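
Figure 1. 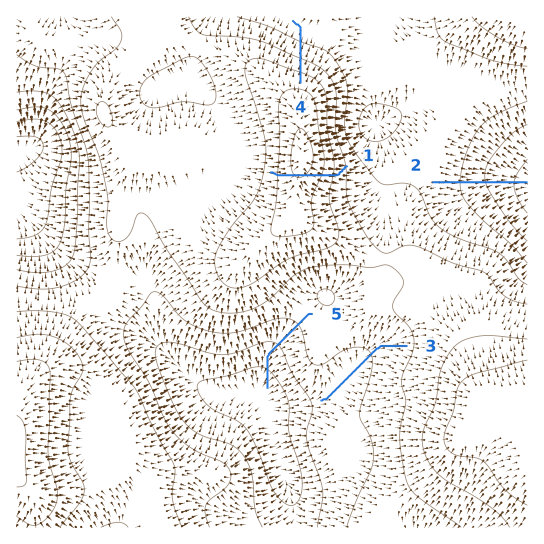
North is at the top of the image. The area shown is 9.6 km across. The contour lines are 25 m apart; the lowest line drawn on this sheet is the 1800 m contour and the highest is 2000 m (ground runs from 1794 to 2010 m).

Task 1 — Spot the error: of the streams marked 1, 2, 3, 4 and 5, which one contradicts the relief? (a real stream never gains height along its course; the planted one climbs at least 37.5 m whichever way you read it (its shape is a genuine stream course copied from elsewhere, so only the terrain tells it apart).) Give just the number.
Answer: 1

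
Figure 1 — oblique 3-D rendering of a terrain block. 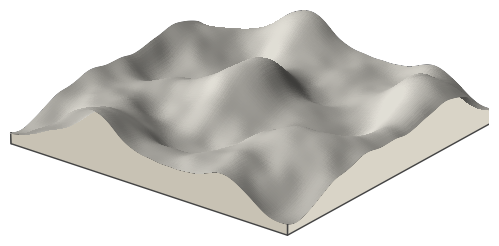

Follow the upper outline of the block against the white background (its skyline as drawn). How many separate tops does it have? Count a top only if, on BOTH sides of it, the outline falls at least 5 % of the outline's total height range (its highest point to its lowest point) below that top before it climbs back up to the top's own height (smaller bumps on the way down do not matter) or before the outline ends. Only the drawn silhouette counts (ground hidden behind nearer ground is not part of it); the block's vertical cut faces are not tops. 2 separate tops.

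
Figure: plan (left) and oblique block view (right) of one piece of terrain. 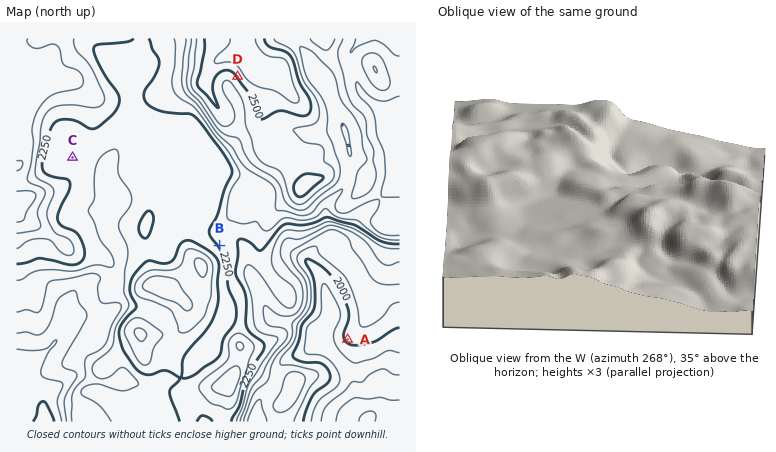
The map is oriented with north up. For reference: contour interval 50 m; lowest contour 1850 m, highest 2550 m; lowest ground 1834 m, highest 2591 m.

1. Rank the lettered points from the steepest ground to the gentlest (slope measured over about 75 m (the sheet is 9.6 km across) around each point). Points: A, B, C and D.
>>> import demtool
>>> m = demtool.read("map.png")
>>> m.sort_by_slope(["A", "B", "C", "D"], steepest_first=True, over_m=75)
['D', 'B', 'A', 'C']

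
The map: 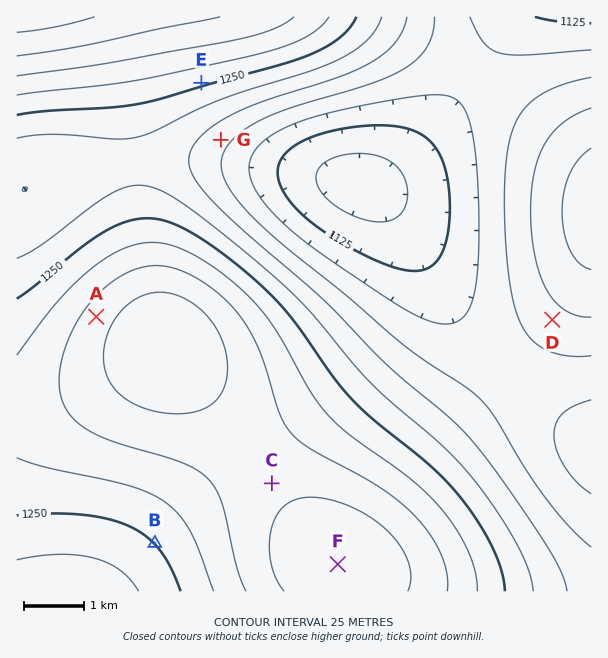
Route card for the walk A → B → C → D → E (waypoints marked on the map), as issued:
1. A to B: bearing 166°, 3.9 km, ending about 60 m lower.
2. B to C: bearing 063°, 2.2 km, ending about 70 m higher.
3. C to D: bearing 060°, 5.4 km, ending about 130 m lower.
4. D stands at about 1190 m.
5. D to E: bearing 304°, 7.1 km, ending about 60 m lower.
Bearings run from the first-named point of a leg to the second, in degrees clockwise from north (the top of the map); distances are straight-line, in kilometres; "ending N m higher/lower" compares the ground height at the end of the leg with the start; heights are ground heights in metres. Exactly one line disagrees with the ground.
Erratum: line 5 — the sense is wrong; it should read higher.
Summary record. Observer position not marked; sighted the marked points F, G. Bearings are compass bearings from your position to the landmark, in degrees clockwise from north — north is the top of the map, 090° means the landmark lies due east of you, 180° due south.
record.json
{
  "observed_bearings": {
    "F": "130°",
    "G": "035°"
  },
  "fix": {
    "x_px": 77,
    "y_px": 345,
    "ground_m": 1305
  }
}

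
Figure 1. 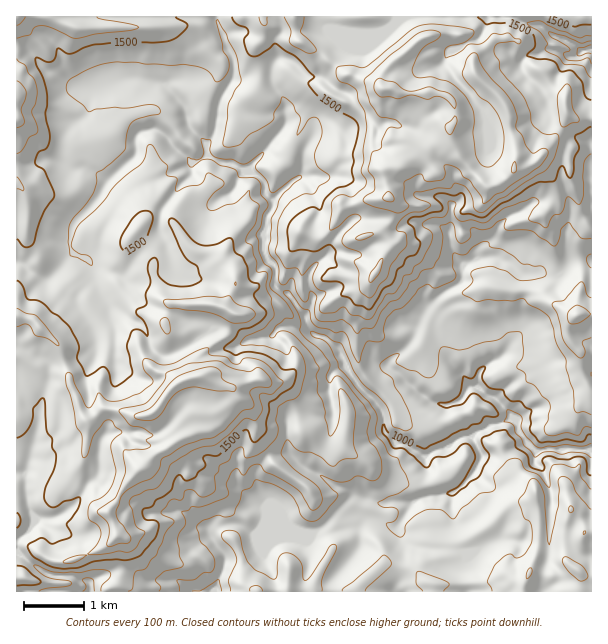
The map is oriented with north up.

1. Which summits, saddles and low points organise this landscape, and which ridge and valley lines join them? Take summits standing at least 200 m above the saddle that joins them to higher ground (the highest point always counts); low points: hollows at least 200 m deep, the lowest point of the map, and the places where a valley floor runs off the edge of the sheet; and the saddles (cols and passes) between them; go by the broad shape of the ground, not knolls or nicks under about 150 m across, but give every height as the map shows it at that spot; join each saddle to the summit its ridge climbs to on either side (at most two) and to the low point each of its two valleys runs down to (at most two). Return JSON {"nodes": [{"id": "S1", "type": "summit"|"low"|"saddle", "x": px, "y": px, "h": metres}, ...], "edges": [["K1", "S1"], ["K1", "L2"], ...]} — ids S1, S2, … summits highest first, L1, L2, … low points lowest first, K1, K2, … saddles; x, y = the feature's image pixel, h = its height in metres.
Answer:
{"nodes": [
{"id": "S1", "type": "summit", "x": 200, "y": 377, "h": 1859},
{"id": "S2", "type": "summit", "x": 383, "y": 89, "h": 1850},
{"id": "S3", "type": "summit", "x": 17, "y": 120, "h": 1740},
{"id": "S4", "type": "summit", "x": 576, "y": 315, "h": 1450},
{"id": "L1", "type": "low", "x": 588, "y": 450, "h": 862},
{"id": "L2", "type": "low", "x": 591, "y": 50, "h": 1140},
{"id": "K1", "type": "saddle", "x": 591, "y": 119, "h": 1545},
{"id": "K2", "type": "saddle", "x": 17, "y": 263, "h": 1440},
{"id": "K3", "type": "saddle", "x": 213, "y": 159, "h": 1294},
{"id": "K4", "type": "saddle", "x": 579, "y": 261, "h": 1221},
{"id": "K5", "type": "saddle", "x": 426, "y": 327, "h": 1124}],
"edges": [["K1", "S2"], ["K1", "L1"], ["K1", "L2"], ["K2", "S1"], ["K2", "S3"], ["K2", "L1"], ["K3", "S1"], ["K3", "S2"], ["K3", "L1"], ["K4", "S2"], ["K4", "S4"], ["K4", "L1"], ["K5", "S1"], ["K5", "S4"], ["K5", "L1"]]}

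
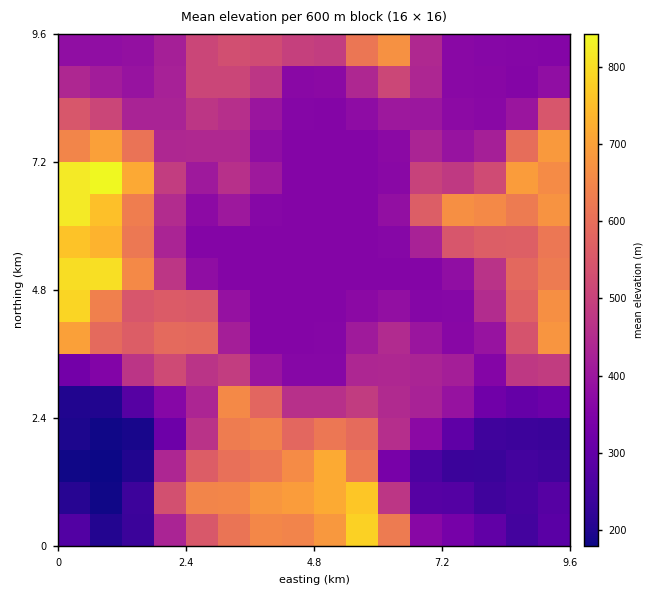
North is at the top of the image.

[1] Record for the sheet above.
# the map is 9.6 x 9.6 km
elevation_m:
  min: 150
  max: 880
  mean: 450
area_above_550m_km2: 24.6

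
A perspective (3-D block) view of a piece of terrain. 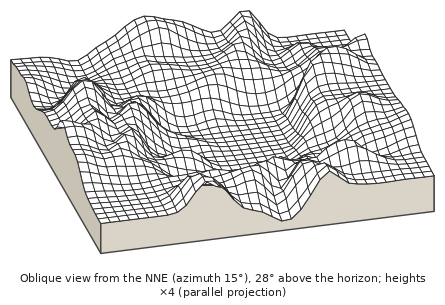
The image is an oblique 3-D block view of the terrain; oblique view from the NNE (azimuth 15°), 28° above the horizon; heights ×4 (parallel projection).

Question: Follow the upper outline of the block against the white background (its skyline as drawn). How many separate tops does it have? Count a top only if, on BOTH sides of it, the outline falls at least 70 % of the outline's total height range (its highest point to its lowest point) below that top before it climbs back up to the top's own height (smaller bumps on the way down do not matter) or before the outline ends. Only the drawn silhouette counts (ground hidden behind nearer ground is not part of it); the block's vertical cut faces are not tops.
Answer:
0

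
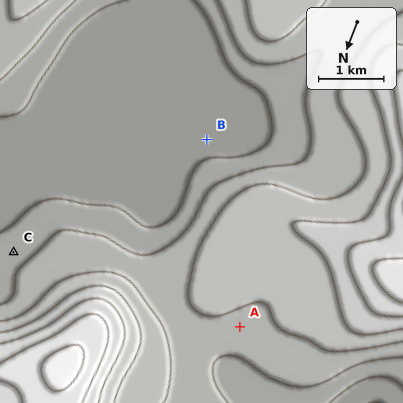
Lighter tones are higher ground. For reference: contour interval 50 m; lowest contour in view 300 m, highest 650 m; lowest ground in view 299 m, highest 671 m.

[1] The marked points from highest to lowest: A C B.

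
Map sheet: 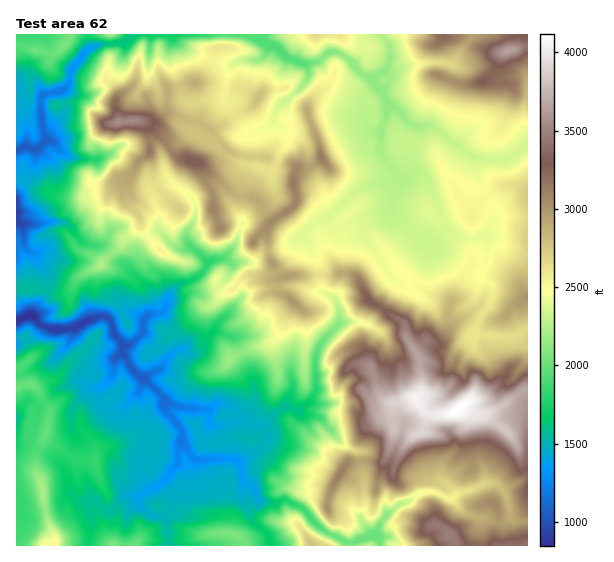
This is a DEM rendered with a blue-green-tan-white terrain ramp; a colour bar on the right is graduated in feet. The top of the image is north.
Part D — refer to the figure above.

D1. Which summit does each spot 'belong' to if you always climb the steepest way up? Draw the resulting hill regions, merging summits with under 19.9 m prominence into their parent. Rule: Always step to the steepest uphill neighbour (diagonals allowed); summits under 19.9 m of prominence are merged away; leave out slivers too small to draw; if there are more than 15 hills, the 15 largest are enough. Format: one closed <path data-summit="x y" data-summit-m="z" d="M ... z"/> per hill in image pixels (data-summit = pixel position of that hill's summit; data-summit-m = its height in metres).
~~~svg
<path data-summit="459 408" data-summit-m="1255" d="M383 73l-11 6 8 12-12 12-4 20 5 7 12 5-1 17 5 9 16 18-4 3-27 3-9 4-33 28 9 10 6 0 23-12 19-4-2 9-6 5-10 1-4 5 0 5 14 17 8 16 12 14 0 2-30 40-6-3-19 0-17 15-9 16 0 38-5 10-12 10 3 3 19 4 24 28 15 7 5 47 0 8-4 7 0 5 10 15 5 0 5-14 9-10 31-18 12-2 18 8 8-6 12-3 14-7 10 0 7 7 3 0 23-13 0-146-3-1-12 7-20 0-18-4 5-17 9-11 3-9 0-11-11-8 0-5 6-11-2-26 10-16 0-8-15-20-4-32-26-18-15-14-5-2-8 2-7-1-5-3-13-14-7-3-9-15 7-8 0-6z"/><path data-summit="118 123" data-summit-m="1081" d="M171 34l-40 0-6 9-8-1-19 3-9 4-6 6-12 16-3 14-8 6 5 10 0 11-20 21 2 7-9 9-12-3-10 5 0 69 2 2 4 3 13 0 10-3 21 1 7 6 8 12 8 4 13 1 16 16 12 8 7-13 3-12 19-14 0-18-8-20 3-4 15-9-5-11-1-14 19-14 8-10 20 10 13 13 16 9 22 4 9 4 3-2 6-14 9-14 0-5-4-7-10-8-3 4-13 6-9 2-26-35-17 1-11 4-9-1-5-6-2-15-10-22z"/><path data-summit="53 545" data-summit-m="771" d="M145 379l-2 1-4 12-16 15-8-1-10-10-3-9-12 2-15 16-4 10 0 12 5 10 0 6-13 20 0 6 10 26-4 0-12 14-30 6-10-2 0 33 70 0 5-25-3-18 4-4 4 0 9 11 5 1 12-14 16 0 8-6-8-12-2-10 12-28 2-22 12-11 2-7-4-6z"/><path data-summit="509 51" data-summit-m="1113" d="M527 34l-52 0-8 9-14 22-10-3-16 0-25 5-11 7-8-3 5 6 0 6-7 8 7 13 9 5 13 14 9 4 8-2 8 2 15 14 27 17 33 0 18-13z"/><path data-summit="293 184" data-summit-m="958" d="M294 135l-6 1 0 5-9 14-6 15-3 1-15-4-12 20-4 18 4 19-7 20-12 15 7 4 22-1 8-9 5-3 9 0 15-5 13-10 8-10 16-7 12-10-14-12-14-31-4-20z"/><path data-summit="293 301" data-summit-m="915" d="M290 286l-32 3-15 6-30 36 20 6 3 3 15 32 4 17-2 14-13 17 10 5 12 0 23-18 14 3 12-9 5-10 0-38 9-16 15-14 0-12-7-14-8-4-11 0-12-6z"/><path data-summit="341 473" data-summit-m="951" d="M291 407l-9 2-19 15 5 8 0 8-9 10-19 13 3 16 9 6 7 16 16 2 10-4 14 7 26 25 20 11 9 0 16-7-9-15 0-5 4-7 0-8-5-47-15-7-24-28-19-4-5-5z"/><path data-summit="101 264" data-summit-m="682" d="M62 222l-17 0-10 3-9-2-3 2 1 20 11 10 12 21-4 21-11 18 9 10 8 4 13 1 13-3 23-10 8 0 4 2 13-8 10 2 10 6 4-4 8-2 2-6-1-8-10-14-8-6-11-12-9-5-12-13-25-8-8-12z"/><path data-summit="237 536" data-summit-m="629" d="M182 442l-5 11 2 10-10 10 0 4 10 11 0 4-8 11-3 10-5 4 4 4 1 24 102 1-2-11-16-15-9-20 1-20-4-17-7-5-31 3-7-2z"/><path data-summit="369 300" data-summit-m="1012" d="M385 211l-19 4-23 12-6 0-8-9-8 1-10 6-7 8 0 4 15 26 0 17 2 9 14 10 5 12 1 12 20-1 6 3 30-40 0-2-12-14-8-16-14-17 0-5 4-5 10-1 6-5z"/><path data-summit="322 157" data-summit-m="958" d="M338 115l-19 3-18 8-12 0-5 3 5 6 10 3 8 7 2 16 10 22 6 13 12 11 2 0 14-13 13-8 31-4 4-3-16-18-5-9 1-18-12-4-8-11-10 0z"/><path data-summit="527 299" data-summit-m="919" d="M518 217l-21 1-10 13 0 30-6 11 0 5 11 8 0 11-3 9-9 11-5 18 38 3 15-8 0-109z"/><path data-summit="66 43" data-summit-m="629" d="M87 34l-71 1 0 52 7 12 4 48 11 2 9-9-6-20 0-23 4-3 14-3 9-6 3-14 18-23z"/><path data-summit="450 535" data-summit-m="1060" d="M433 491l-12 2-11 8-13 5-16 15-5 14 2 2 12 0 9 9 80 0 2-27-16-6-12-15-7 0z"/><path data-summit="195 161" data-summit-m="1011" d="M190 131l-8 10-19 14 4 21 7 9 19 14 20-10 8 0 18 28 0-12 2-14 14-23-24-9-8-5-9-11z"/>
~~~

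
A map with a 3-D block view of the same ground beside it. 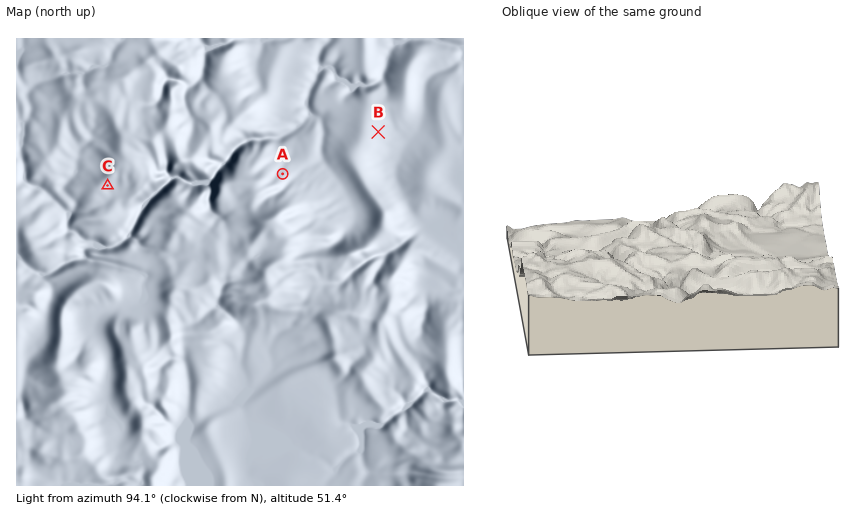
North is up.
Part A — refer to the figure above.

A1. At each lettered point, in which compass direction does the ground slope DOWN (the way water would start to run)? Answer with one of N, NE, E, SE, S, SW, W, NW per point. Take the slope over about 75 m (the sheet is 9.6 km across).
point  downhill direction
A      NE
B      E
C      SE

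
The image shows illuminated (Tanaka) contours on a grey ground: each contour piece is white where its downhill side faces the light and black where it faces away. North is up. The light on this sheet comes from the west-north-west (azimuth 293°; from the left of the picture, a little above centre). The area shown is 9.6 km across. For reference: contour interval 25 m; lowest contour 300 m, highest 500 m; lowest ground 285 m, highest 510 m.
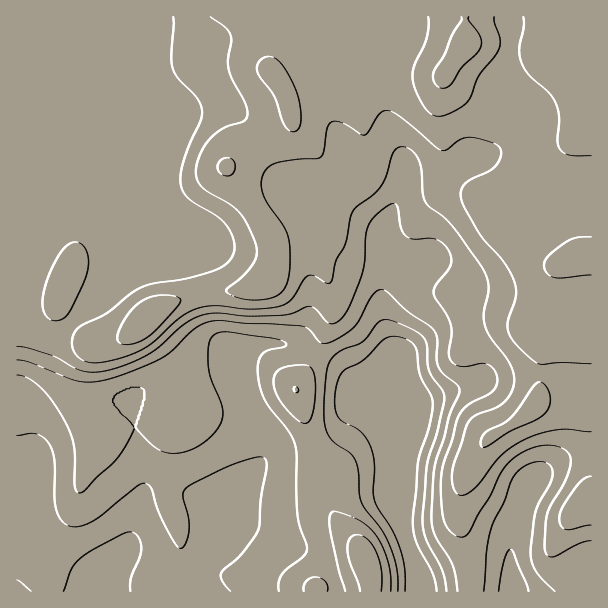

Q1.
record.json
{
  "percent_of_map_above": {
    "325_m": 89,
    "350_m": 79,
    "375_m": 68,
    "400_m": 60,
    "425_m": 37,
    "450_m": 23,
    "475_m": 5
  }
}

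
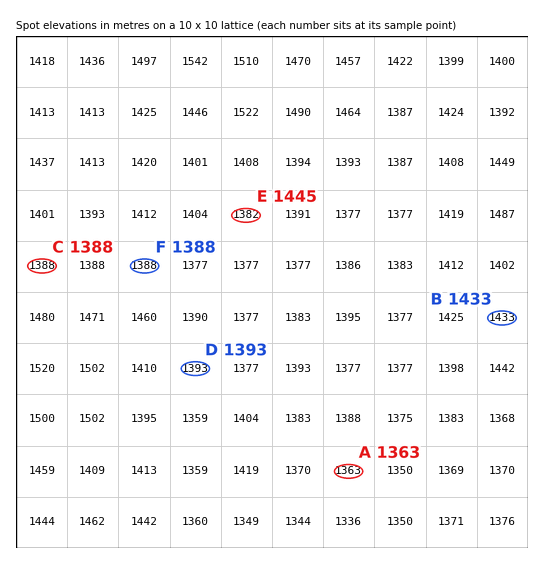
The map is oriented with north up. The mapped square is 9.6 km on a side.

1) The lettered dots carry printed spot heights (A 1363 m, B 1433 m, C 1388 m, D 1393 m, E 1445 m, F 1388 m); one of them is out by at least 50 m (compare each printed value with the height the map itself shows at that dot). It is E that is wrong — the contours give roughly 1382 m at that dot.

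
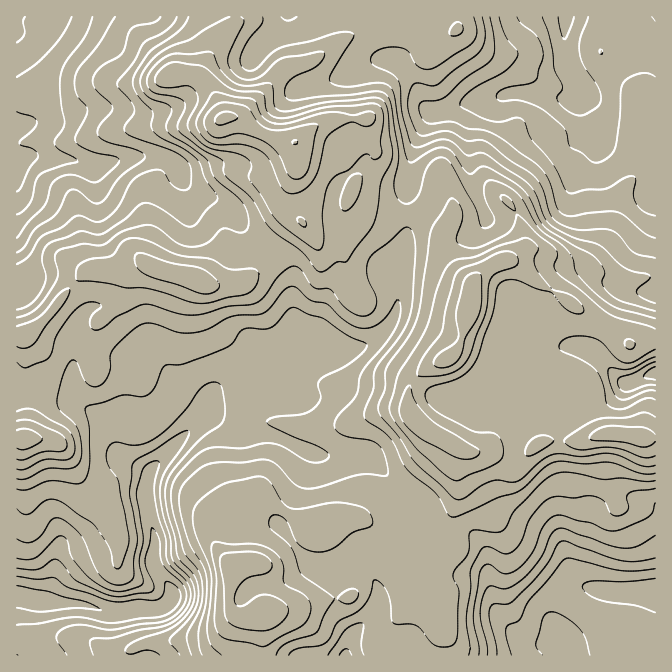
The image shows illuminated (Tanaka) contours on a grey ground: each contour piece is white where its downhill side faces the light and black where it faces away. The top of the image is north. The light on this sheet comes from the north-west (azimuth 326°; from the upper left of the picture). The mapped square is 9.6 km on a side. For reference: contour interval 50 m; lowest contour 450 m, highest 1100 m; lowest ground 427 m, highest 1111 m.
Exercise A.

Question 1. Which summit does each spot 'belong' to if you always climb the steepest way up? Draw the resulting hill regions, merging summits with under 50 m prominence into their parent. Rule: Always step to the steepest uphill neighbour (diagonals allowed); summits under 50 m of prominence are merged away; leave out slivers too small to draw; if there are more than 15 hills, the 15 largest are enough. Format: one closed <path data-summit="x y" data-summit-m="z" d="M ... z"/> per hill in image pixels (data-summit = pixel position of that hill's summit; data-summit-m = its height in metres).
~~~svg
<path data-summit="224 118" data-summit-m="1111" d="M655 16l-638 0-1 147 14-7 10 0 12 3 20 0 18 7 8 0 20-7 22-3 22 0 8 3 8 6 6 18 8 8 25 8 12 7 9 11 3 8 13 13 24 13 11 12 4 10 0 40 5 20 0 20 20-5 12 1 28-1 16-7 15-16 9-18-2-40 7-15 5-22-2-52 10-36 13-25 5-4 11-2 37-13 13 0 17-5 12 0 53 6 7-8 0 9 17 32 4 4 9 3 25 0 13-3 4-3z"/><path data-summit="470 307" data-summit-m="1094" d="M584 91l-7 8-12 0-21-5-32-1-17 5-20 1-30 12-11 2-8 9-10 20-10 36 2 52-5 22-7 15 2 40-9 18-15 16-10 5-14 3-32-1-18 3-15 7-27 18-33 7-12 10-9 20 1 3 12 3 25 15 23 0 15 4 22 11 20 7 43 0 9 5 21 23 26 23 3 7 2 58 3 5 6 4 12 0 15-5 18 0 7 3 11 35 26 27 8 3 8 0 19-7-3-7 0-13 5-12 14-16 13-2-9-3-6-6-14-38-12-11-30-16-13-15-1-11 10-29 3-26 16-16 32-3 10-5 21-2 15-5 19-18 27-11 0-237-17 4-25 0-9-3-4-4-17-32z"/><path data-summit="234 565" data-summit-m="997" d="M210 416l-8 2-48 47-6 12-2 25 5 25 3 7-1 28 3 8 13 17 4 11-9 10-5 1-27 0-20 4-27-9-37-1-31-7 0 60 552-1-1-8-8-9-10 1-10 5-8 0-8-3-26-27-11-35-7-3-18 0-15 5-12 0-5-3-4-6 0-50-5-15-53-49-53-4-35-16-15-4-28-1z"/><path data-summit="195 278" data-summit-m="984" d="M162 156l-35 2-29 8-8 0-18-7-20 0-12-3-10 0-14 9 1 233 17-2 14 3 30 1-5-12 1-56 5-15 8-8 8-3 12 3 25 30 17 7 12 12 12 20 12 13 10 5 9 9 1 8 8-20 9-9 13-5 23-3 27-18 13-6 1-4-1-15-5-20 0-40-7-15-18-14-14-6-13-13-3-8-9-11-12-7-25-8-8-8-6-18z"/><path data-summit="612 433" data-summit-m="1026" d="M655 373l-26 10-19 18-15 5-21 2-10 5-32 3-16 16-3 26-10 29 1 11 13 15 30 16 12 11 7 15 5 20 11 11 2-1-5-5 0-16 15-49 13-11 13-5 17 0 17 7 2-1z"/><path data-summit="25 438" data-summit-m="977" d="M34 396l-18 2 0 197 19 6 10 0 4-6 5-17 2-21 8-11 18-5 25-17 42-7-3-15 0-17 3-12-7-5-17-7-6-6-5-13-1-14-8-9-33-20-24 0z"/>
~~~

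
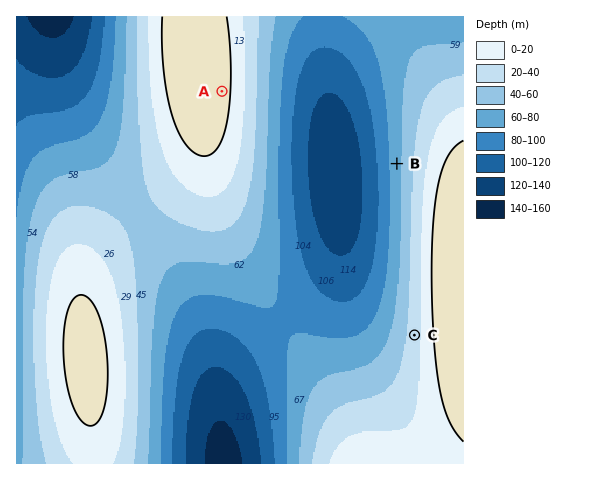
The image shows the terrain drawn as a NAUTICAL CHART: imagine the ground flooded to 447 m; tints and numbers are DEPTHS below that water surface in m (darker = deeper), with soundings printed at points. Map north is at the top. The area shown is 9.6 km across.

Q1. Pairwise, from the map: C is below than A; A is above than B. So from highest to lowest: A C B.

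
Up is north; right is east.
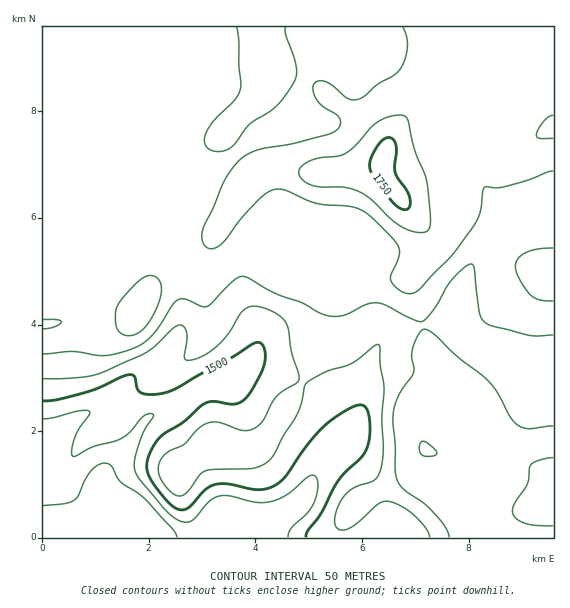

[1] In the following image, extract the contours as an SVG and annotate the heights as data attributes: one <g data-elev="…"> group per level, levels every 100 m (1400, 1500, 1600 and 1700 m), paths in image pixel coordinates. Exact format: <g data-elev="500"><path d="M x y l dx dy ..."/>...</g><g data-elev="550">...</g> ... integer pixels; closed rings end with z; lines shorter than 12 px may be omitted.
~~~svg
<g data-elev="1400"><path d="M43 506l21-2 10-4 4-4 7-16 6-9 8-6 8-2 5 4 9 16 18 11 9 8 25 27 4 8"/></g><g data-elev="1500"><path d="M43 401l14-1 31-8 41-17 6 2 2 12 4 4 11 2 13-2 12-5 53-29 22-15 8-1 3 2 2 6-1 13-6 16-11 17-6 5-5 2-24-3-11 5-17 15-19 12-7 7-10 17-1 14 5 10 12 16 8 9 8 4 8-2 17-18 11-6 12 0 28 6 12-2 9-4 7-6 23-32 18-21 24-16 8-4 6 0 5 6 2 10 0 16-3 12-6 8-16 15-7 9-17 32-13 18-2 6"/></g><g data-elev="1600"><path d="M553 426l-25 3-11-4-6-7-13-25-11-13-30-24-25-23-7-4-4 2-5 8-4 12 1 22-13 20-6 18-1 10 2 24 0 28 2 7 4 7 30 22 13 16 5 12"/><path d="M43 354l29-3 33 5 27-7 11-5 9-8 20-30 5-6 8-1 16 7 6 1 5-4 20-21 9-6 7 2 25 14 28 10 26 13 16 1 22-11 11-2 9 2 24 13 12 4 6-4 8-10 17-28 11-11 8-5 2 1 1 4 6 44 4 9 8 4 36 9 25 0"/></g><g data-elev="1700"><path d="M415 232l9 0 5-3 1-6 0-14-4-32-11-27-7-30-3-4-10-1-14 5-9 6-15 18-10 9-8 3-27 4-8 4-5 5 0 4 1 4 11 8 10 2 24 0 16 6 11 7 24 23 9 6z"/><path d="M553 115l-4 1-5 5-8 14 1 2 3 1 13 0"/></g>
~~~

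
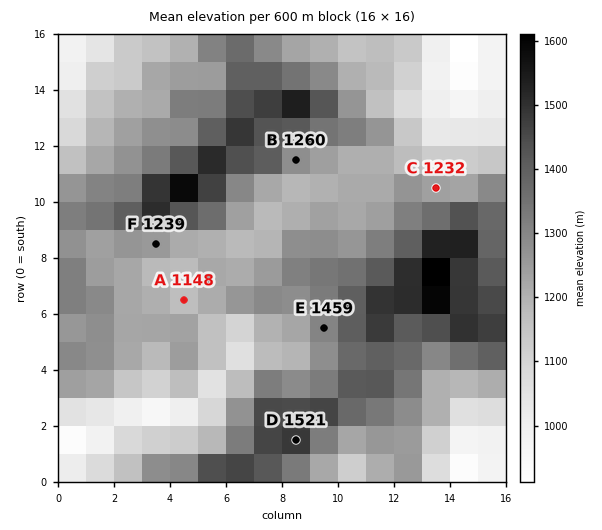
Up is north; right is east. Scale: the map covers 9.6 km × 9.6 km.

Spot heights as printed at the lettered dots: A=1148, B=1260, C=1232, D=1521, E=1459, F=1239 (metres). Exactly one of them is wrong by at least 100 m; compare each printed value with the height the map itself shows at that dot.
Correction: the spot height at E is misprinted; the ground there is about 1309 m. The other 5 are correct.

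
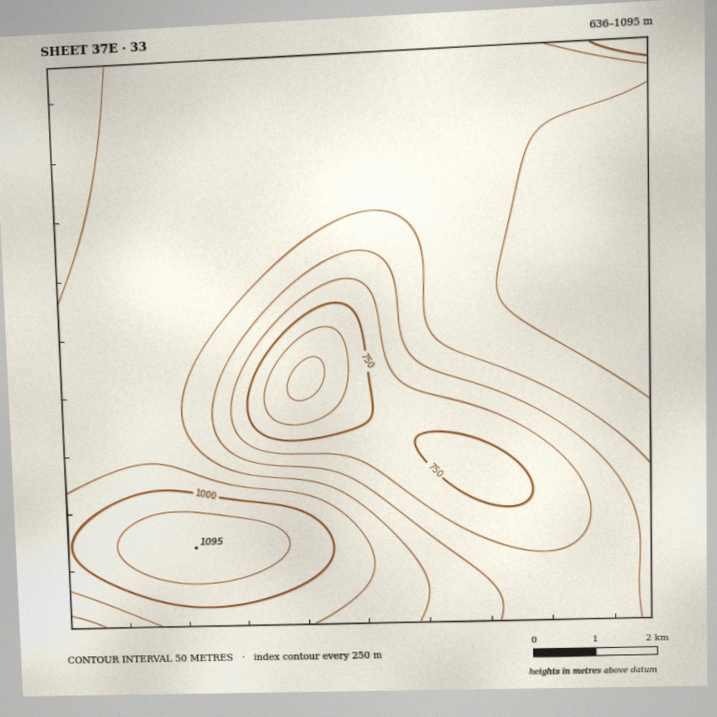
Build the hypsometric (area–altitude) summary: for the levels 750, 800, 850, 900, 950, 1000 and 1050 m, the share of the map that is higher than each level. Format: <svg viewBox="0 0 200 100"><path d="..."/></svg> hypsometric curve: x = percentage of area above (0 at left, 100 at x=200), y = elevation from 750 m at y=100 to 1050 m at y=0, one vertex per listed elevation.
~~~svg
<svg viewBox="0 0 200 100"><path d="M189 100l-16-17-19-16-24-17-85-17-30-16-9-17"/></svg>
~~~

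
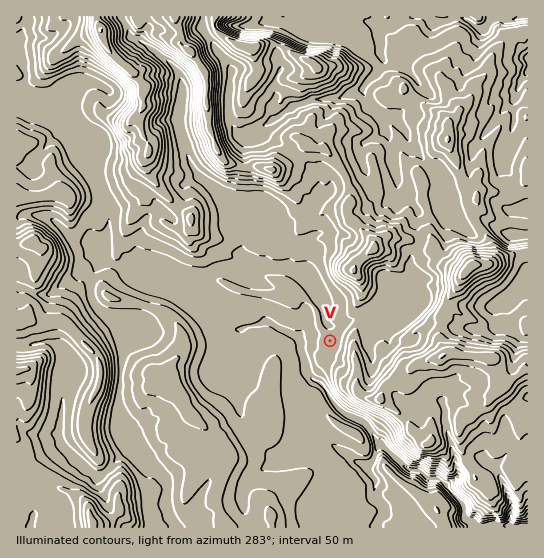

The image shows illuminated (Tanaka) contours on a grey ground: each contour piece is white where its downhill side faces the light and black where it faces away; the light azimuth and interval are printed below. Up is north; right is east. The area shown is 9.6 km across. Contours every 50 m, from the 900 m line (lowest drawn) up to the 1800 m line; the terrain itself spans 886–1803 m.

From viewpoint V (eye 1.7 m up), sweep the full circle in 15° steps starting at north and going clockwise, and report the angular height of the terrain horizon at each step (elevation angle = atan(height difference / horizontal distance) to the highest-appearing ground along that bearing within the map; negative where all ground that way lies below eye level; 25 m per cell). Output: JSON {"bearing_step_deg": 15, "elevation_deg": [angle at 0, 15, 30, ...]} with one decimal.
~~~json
{"bearing_step_deg": 15, "elevation_deg": [3.6, 13.7, 11.0, 4.5, 8.4, 14.5, 18.5, 21.1, 20.7, 17.3, 14.9, 10.5, 2.8, 1.1, 1.7, 2.5, 3.0, 3.5, 3.6, 3.3, 2.1, 4.6, 5.4, 4.4]}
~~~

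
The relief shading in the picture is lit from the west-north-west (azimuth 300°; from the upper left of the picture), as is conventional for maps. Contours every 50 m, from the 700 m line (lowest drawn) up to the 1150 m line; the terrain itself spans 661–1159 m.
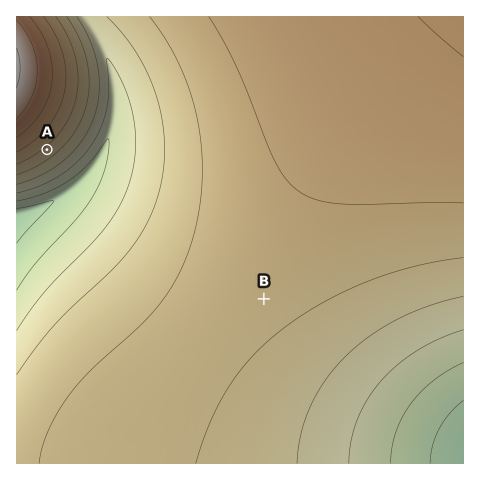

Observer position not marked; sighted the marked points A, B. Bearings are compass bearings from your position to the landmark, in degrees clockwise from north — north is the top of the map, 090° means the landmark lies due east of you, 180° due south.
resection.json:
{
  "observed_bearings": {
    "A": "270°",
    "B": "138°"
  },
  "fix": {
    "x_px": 129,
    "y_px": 150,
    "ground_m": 790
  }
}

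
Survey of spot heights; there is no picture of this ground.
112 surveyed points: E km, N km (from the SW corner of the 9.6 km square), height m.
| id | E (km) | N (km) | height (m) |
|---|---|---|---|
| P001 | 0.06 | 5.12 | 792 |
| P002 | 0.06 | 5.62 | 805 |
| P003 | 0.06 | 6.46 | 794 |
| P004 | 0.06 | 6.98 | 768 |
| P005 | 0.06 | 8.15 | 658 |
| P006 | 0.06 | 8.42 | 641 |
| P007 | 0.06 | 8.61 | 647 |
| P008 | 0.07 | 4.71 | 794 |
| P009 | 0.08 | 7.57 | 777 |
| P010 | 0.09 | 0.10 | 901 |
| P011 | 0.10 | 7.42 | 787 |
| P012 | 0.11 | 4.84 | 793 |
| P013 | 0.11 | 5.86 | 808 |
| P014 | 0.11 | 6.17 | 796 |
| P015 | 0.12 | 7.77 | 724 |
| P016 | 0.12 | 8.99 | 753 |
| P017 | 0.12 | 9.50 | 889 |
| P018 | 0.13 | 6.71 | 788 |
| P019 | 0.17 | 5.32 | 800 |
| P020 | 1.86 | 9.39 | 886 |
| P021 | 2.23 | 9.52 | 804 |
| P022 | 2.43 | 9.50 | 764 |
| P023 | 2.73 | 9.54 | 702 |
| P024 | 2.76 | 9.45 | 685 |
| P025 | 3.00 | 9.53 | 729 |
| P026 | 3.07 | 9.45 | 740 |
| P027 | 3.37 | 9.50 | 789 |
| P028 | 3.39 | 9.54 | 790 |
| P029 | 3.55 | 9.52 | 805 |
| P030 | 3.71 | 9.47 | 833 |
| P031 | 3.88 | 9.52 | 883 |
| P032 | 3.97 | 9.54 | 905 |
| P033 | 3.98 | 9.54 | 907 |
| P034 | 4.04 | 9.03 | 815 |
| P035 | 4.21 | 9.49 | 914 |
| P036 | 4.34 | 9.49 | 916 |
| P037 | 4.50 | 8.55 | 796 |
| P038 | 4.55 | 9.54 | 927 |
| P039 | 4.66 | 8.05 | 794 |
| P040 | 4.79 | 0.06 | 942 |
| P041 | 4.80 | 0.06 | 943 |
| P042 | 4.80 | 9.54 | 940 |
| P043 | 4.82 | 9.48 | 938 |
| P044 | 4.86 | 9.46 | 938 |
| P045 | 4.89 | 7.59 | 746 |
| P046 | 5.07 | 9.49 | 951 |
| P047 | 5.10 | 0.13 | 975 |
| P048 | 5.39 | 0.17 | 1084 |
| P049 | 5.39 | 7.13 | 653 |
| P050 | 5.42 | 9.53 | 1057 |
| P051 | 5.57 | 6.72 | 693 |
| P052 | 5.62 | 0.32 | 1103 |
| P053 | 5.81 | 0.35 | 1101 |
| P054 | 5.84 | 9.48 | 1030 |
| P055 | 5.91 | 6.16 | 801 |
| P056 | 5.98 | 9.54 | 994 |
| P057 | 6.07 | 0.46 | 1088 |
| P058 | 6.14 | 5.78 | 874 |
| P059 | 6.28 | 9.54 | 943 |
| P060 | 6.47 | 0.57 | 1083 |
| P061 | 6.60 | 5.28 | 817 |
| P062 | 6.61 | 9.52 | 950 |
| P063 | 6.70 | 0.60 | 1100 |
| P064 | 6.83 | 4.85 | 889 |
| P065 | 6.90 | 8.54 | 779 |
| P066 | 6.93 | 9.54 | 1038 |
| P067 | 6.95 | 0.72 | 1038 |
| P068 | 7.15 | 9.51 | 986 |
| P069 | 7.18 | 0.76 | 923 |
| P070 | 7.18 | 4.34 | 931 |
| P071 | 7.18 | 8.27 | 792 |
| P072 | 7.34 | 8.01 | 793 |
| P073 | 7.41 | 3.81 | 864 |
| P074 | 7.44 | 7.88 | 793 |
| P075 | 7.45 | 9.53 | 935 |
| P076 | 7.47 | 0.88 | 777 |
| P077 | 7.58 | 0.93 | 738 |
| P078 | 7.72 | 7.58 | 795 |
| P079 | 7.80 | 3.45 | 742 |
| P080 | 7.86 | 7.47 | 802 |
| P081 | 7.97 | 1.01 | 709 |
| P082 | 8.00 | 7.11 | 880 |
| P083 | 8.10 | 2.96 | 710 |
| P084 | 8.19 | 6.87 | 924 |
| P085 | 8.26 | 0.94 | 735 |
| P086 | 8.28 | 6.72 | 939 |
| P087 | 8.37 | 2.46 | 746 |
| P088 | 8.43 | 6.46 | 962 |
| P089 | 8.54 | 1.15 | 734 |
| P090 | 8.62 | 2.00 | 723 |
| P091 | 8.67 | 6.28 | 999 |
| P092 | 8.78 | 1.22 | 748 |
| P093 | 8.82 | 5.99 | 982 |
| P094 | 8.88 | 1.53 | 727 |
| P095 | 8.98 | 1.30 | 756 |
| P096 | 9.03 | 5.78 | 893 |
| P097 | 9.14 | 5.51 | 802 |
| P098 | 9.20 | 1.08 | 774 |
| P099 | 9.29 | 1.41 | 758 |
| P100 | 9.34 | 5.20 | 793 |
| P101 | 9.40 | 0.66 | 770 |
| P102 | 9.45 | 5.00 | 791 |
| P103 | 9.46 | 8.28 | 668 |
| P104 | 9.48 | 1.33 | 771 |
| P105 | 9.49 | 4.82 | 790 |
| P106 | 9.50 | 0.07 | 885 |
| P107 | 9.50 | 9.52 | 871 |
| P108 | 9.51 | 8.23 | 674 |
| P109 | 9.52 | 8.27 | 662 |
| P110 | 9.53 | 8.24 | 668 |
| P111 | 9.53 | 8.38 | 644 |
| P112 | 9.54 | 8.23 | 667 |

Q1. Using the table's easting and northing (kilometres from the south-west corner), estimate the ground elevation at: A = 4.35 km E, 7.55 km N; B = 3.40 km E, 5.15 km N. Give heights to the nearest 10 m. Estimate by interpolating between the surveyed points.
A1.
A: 740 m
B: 860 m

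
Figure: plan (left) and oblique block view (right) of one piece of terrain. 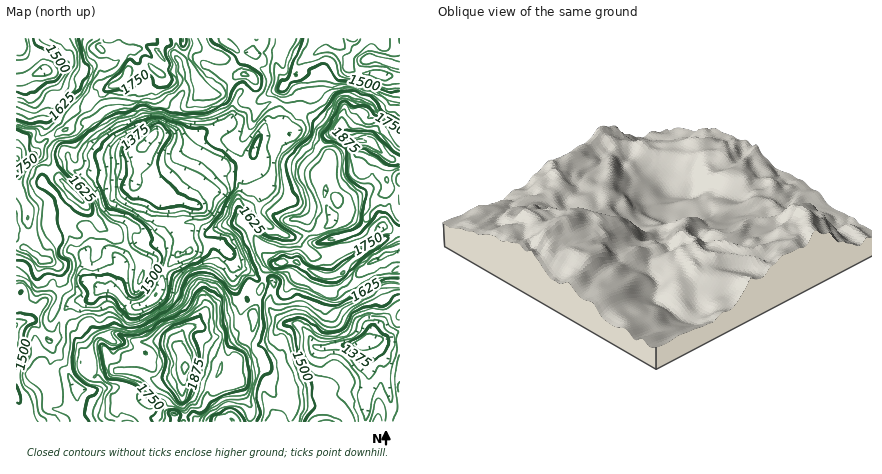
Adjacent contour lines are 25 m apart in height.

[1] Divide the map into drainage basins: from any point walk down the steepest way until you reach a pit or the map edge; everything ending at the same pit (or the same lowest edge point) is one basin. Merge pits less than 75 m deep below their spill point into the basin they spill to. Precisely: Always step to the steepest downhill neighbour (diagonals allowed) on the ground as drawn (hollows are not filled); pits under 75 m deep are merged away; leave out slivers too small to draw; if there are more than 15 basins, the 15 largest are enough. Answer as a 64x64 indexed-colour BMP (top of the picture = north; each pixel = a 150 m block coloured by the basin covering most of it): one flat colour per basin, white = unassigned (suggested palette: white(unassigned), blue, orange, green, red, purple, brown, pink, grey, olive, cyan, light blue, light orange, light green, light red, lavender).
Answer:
<image width="64" height="64" href="data:image/bmp;base64,Qk12CAAAAAAAAHYAAAAoAAAAQAAAAEAAAAABAAQAAAAAAAAIAAATCwAAEwsAABAAAAAAAAAA////ALR3HwAOf/8ALKAsACgn1gC9Z5QAS1aMAMJ34wB/f38AIr28AM++FwDox64AeLv/AIrfmACWmP8A1bDFAFVVVVVVERERERERERERERERERESIiIiIiIiIiIiIiIiVVVVVVURERERERERERERERERERIiIiIiIiIiIiIiIiJVVVVVUREREREREREREREREREREiIiIiIiIiIiIiIiIlVVVVVRERERERERERERERERERESIiIiIiIiIiIiIiIiVVVVVVERERERERERERERERERESIiIiIiIiIiIiIiIiJVVVVVURERERERERERERERERERIiIiIiIiIiIiIiIiIlVVVVURERERERERERERERERERIiIiIiIiIiIiIiIiIiVVVVVREREREREREREREREREREiIiIiIiIiIiIiIiIiJVVVVVURERERERERERERERERESIiIiIiIiIiIiIiIiIlVVVVVVURERERERERERERERERIiIiIiIiIiIiIiIiIiVVVVVVVREREREREREREREREREiIiIiIiIiIiIiIiIiJVVVVVVVERERERERERERERERERIiIiIiIiIiIiIiIiIlVVVVVVUREREREREREREREREREiIiIiIiIiIiIiIiIiVVVVVVURERERERERERERERERERIiIiIiIiIiIiIiIiJVVVVVVREREREREREREREREREREiIiIiIiIiIiIiIiIlVVVVVVERERERERERERERERERESIiIiIiIiIiIiIiIiVVVVVVEREREREREREREREREREREiIiIiIiIiIiIiIiJVVVVVERERERERERERERERERERESIiIiIiIiIiIiIiIlVVVVERERERERERERERERERERERIiIiIiIiIiIiIiIiVVVVUREREREREREREREREREREREiIiIiIiIiIiIiIiJVVVVRERERERERERERERERERERESIiIiIiIiIiIiIiIlVVVVEREREREREREREREREREREREiIiIiIiIiIiIiIiVVVVURERERERERERERERERERERESIiIiIiIiIiIiIiJVVVVRERERERERERERERERERERERIiIiIiIiIiEiIiIlVVVVEREREREREREREREREREREREiIiIiIhEiEREiIiVVVVURERERERERERERERERERERERIiIiIRERERERERFVVVURERERERERERERERERERERERERIiEREREREREREVVVERERERERERERERERERERERERERERERERERERERERVRERERERERERERERERERERERERERERERERERERERERERERERERERERERERERERERERERERERERERERERERERERERERERERERERERERERERERERERERERERERERERERERERERERERERERERERERERERERERERERERERERERERERERERERERERERERERERERERERERERERERERERERERERERERERERERERERERERERERERERERERERERERERERERERERERERERERERERERERERERERERERERERERERERERERERERERERERERERERERERERERERERERERERERERERERERERERERERERERERERERERERERERERERERERERERERERERERERERERERERERERERERERERERERERERERERERERERERERERERERERERERERERERERERERERERERERERERERERERERERERERERERERERERERERERERERERERERERERERERERERERERERERERERERERERERERERERERERERERERERERERERERERERERERERERERERERERERERERERERERERERERERERERERERERERERERERERERERERERERERERERERERERERERERERERERERERERERERERERERERERERFEQREREREREREREREREREREREREREREREREREREREREUREERERERERERERERERERERERERERERERERERERERERRERBERERERERERERERERERERERERERERERERERETMxFEREQRERERERERERERERERERERERERERERERETMzMzM0REREQRERERERERERERERERERERERERERERMzMzMzMzREREREERERERERERERERERERERERERERERMzMzMzMzNERERERBERERERERERERERERERERERERERMzMzMzMzM0REREREQRERERERERERERERERERERERETMzMzMzMzMzREREREREERERERERERERERERERMxERMzMzMzMzMzMzNERERERERBEREREREREREREREREzMzMzMzMzMzMzMzM0REREREREQRERERERERERERERETMzMzMzMzMzMzMzMzREREREREREERERERERERERERERMzMzMzMzMzMzMzMzNEREREREREREERERERERERERERETMzMzMzMzMzMzMzM0RERERERERERBERERERERERERETMzMzMzMzMzMzMzMzREREREREREREQRERERERERERERMzMzMzMzMzMzMzMzNERERERERERERBERERERERERERETMzMzMzMzMzMzMzM0REREREREREREEREREREREREREREzMzMzMzMzMzMzMzREREREREREREQRERERERERERERETMzMzMzMzMzMzMzNERERERERERERBERERERERERERERMzMzMzMzMzMzMzM0REREREREREREEREREREREREREREzMzMzMzMzMzMzMz"/>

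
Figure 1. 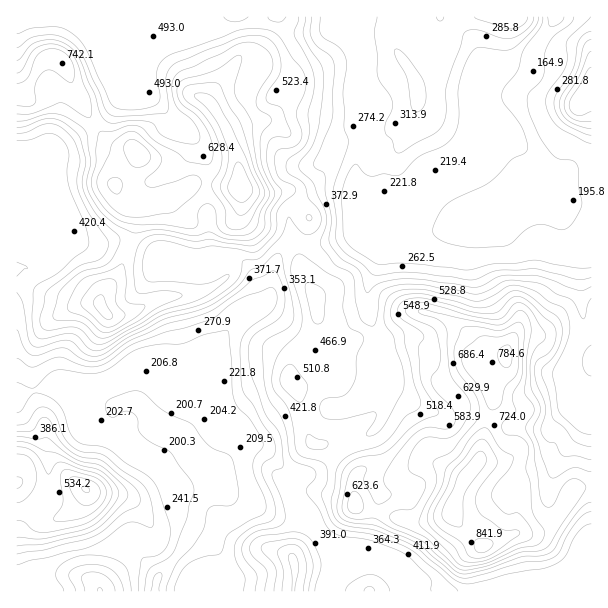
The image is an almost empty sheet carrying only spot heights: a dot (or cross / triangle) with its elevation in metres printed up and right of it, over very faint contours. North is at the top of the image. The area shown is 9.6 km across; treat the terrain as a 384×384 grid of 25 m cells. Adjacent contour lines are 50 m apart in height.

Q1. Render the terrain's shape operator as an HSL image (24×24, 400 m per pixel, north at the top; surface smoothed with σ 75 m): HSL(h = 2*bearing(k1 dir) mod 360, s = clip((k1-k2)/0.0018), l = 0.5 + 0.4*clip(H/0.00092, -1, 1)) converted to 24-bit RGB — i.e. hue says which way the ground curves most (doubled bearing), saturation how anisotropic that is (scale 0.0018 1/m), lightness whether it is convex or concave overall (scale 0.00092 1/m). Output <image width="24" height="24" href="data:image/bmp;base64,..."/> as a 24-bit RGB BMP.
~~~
<image width="24" height="24" href="data:image/bmp;base64,Qk32BgAAAAAAADYAAAAoAAAAGAAAABgAAAABABgAAAAAAMAGAAATCwAAEwsAAAAAAAAAAAAAd4NpSz2Ra9nh2e7Y0nCzFgVnM9bQwKahbk6UXzdyQYFP//jGITKAK5qujdWNsDvDkj9wWQ8eypoANmACOmoZZnkxVIREfIB9gIMmJ2UIKFwAe4cLpDI23EKYAJtqt6dWhi2is3PbcLnr2vnSfSXDfDlKcmcjVicQRhMUe0W2zbLu89L5IHfZMrw/GexhOnx8lGvf4Z7syZxeG6obKltEgcJ1b1m6M3J4Sa2YLt2uz4dN4IsNfQBO0gUAfJEhbkrfZ57+iaLYb/Kpds6sx434qrb16HmyGkNKK7pda0G58nuqvuC1FonXZ9uwi1KSRmmLeZNkVWs9VSUb1LxOOhqH4Mn3zO7/P7vuHCmo3aPm49uOR31Qi2BJe7Mz9TaxlhHmpNO4BRiPz/z33db1ZEHzwTrBiFyUfWiOd298cT6DbM61T8J6MU6WZdpR5VQznUqeQXk8HWtC/8m+gY1JNYpQq8xYG1yjzY/v08HdG/b/MqdI20YeayQ9hUxRhmlrgmt7cnt/O3KbrjnJ8RxTLdBcANds44Xjfz3Vw43KM9DY0Eq5+NPcg1PfUNKDJGR8TqhPuhk58/RKMxsjfmQyiFZWgHFxg3h2f3SEgXmHc0l0YjA2j8t0kNW2hVmzPG4oN2RQnMCCaHK7NVCK+8t8gooqy38URcTHN1uCLoQ+7JhtekWGeXJ5gYB6gXh9g3t9eoOEgFeIgT6Mq29uhdpTapRHeH1MmWyNPoOHgI83ezAQNXAr/ZYiRsV8yOSzFml/cjxReZw2fnQtflU6c4U/Z4JneYCAgIZ9eH6BTECEpWSviWu6vuW9iVC0eqGDVY2IWFyKjy6Cjs2zizR7n+uI4shBHr0uWyF8lkpazVArXmQ6rylKu/AgFGUmWnRKiYdfbINoPURzpW1+Vbic1byGcFZ7r5aCVI2FYC5xVbNrbzOg2sumZXK++PXTaB12GHg9PTHf5g//ylhzKVp4/cauVII8FmsdR4Q2YYBKMYF7WrrFjJ6+xVqEsW9PXLFugVvJWyNylr03KnFYet2Iib/m/s3bYhLuoZzbCWiKGUGg7abif0Dx1Pfi28z/zIj/NXafX502FIkeEWIhVnIviy5L5eeZX6xoFQ1eu1Ppztf9zPT/fPPqlS6Q6EgvypHq0WDHORaUL6DGa5TFj4rP8NXMMKpJGyfp0bb/3L7/+an3GpF4FjxElsJKtuCov5SiBjqOYfHWgNmCnF9VkkpQXDZ1kuOS1lWBfF6hPC/ATY9XM2Y+Tbs5pzo9/5R7K1BRdGkycHIn2JUl/wV6C2yCdvKTgLVwccOrWi3AQ3oxiogueGQvb1w2OIs3fpkrrH4zh0o8dW8/f4B/XH99gn1LVUMl/7EfVScbVDsbscUimQwKnug+INejDKtJtvkLKmEraDdAe3ZWgn5Qg4Jbfnlgd4FVc3lOjI9Ofm5einZpdoZ4dWV/czNorDBFst+AhHvljcHnWJrecSfp+ffEL8CRDBmG5/LZHh+LZFt3fnFyjpB2dIF6en95fIB8e4B/gIV4fX91goh0j3OMdlJ/YhidweLAltusU1+vuILFiEDHRR/X7fbVeoX3JZv/39FFWyhse1F3eX9rfJh0eXV+fX98eoJ3eIF7f4F9gHqCiHx1gl59YoSZGz2F3Oaj2DlPPL8pM6N7eVTELh+f8v/MWCpPdHIbmyc+uTynbEWpn5tpXI1Xc3xscoN4hYN/c4J4eIF5gXJyhIhxRYMoYXNDIShaduJvq8nsqNHuYj3BcR1mqNwa+P+CXxNY1bVrI5uOu2WPLkilsHedtmp7WZJdX4+BdIKCjH97a1yOkmFWkFkmu8dLGEVKPNtsNf+GPNN+6jOIaQ43Txkfu/+3vlupeVnhfs6HoE+vT5WROzd1pG6ZtYeGl7CfT3iccXCLd6ehgTyLxQiD4eZ3vsDrNi7uqvS4HVa7Wk4kUUsZ7gXi0fb6oeOFl0A2LGUe1l1YaJ58UFuBUUR+cmRct7yEq7KDTE99epJuPYR9RUK6LVj6+NPn/x+ZmT2WsP+vSQ5bf32APEmJVe7It6Bm4Vl/rFipzn+nOdmtp325Y0+XPzyLmnWYg7N7voBySm9+gGV9tKhjHlpmI3RI+M10DlHs0er6+hq3dTV+f3+Ab4N/LJEuQpAxcla+4rTm0bHPTL3GSUiduj+yTzl9mL6CmWScr31srlmac0Jd2NA1BEtOa1u7Yf9YNX0bjHsGhSQtgH1/gIB/gIB/f4B+cYFpTXglZZsGn3Ia7IRaK0RieVFpTFSFpbtqh156pZ+AzjbCblPN6LfYV/vwAFBixfIN"/>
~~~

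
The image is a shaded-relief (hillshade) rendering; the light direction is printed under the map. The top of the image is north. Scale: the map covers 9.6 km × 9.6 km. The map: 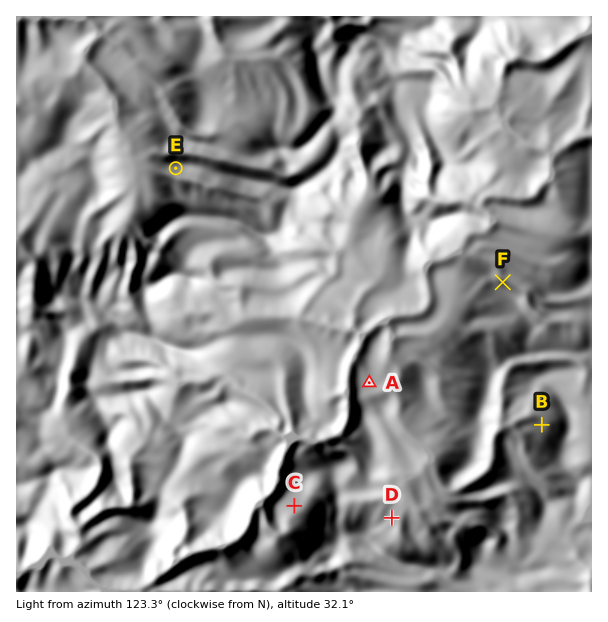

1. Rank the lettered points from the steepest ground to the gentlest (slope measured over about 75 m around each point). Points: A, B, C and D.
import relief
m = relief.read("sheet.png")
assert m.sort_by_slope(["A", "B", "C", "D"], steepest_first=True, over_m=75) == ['D', 'B', 'C', 'A']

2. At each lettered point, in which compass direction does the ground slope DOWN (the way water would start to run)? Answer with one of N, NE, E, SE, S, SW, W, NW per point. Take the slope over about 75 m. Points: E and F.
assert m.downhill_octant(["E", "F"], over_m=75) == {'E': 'SW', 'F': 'N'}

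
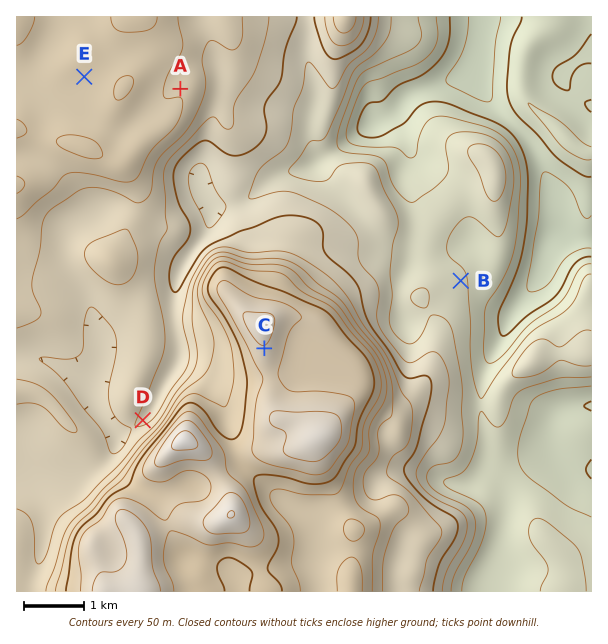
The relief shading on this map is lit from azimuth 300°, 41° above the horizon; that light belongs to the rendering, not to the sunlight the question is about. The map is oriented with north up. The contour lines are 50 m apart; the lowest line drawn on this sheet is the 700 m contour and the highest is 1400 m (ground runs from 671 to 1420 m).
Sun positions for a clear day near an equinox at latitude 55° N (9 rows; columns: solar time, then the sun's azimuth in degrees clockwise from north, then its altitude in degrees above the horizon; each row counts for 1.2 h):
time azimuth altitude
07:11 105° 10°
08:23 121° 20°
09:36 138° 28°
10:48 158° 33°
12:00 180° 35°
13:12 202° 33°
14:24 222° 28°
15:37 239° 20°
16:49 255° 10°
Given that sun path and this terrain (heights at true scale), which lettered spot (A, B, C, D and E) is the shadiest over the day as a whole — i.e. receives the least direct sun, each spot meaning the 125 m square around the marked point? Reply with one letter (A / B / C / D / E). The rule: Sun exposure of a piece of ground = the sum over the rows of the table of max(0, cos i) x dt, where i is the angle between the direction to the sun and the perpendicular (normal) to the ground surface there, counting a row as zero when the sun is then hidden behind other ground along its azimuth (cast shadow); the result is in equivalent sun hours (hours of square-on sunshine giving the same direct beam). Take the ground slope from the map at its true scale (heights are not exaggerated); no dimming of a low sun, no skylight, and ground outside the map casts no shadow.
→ D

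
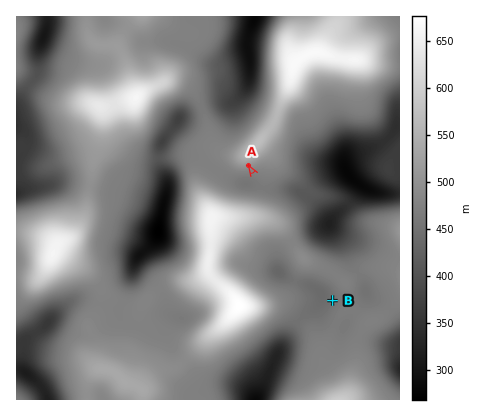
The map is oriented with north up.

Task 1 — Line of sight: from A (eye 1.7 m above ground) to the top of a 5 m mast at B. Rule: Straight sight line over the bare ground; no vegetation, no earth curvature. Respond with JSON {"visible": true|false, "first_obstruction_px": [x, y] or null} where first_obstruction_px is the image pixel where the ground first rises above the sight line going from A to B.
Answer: {"visible": false, "first_obstruction_px": [273, 205]}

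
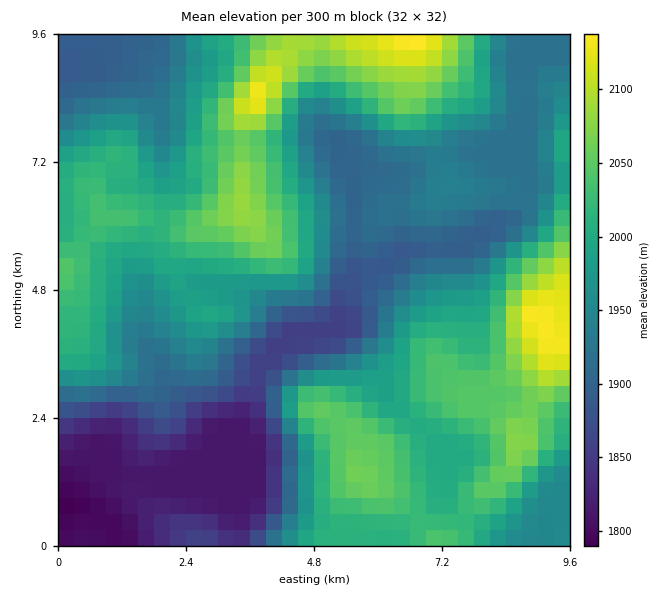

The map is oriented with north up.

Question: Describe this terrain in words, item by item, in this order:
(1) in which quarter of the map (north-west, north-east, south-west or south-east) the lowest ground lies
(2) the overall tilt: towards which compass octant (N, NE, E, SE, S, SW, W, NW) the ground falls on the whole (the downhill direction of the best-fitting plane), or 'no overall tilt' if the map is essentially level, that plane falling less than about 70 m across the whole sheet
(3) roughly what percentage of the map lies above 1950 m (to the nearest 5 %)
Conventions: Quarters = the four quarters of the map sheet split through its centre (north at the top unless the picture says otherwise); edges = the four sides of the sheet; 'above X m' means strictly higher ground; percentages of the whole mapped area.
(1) The lowest ground is in the south-west quarter.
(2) On the whole the ground falls towards the south-west.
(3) Ground above 1950 m makes up about 60 % of the sheet.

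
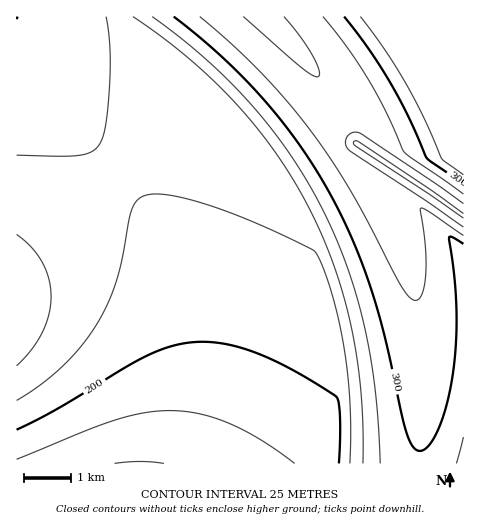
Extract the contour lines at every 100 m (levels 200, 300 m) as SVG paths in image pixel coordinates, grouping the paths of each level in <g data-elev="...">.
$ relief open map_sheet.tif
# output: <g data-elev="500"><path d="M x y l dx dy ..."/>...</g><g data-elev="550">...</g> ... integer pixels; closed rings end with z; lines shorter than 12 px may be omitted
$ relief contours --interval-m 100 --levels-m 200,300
<g data-elev="200"><path d="M17 430l39-20 70-43 27-14 30-10 16-1 16 0 26 6 28 10 32 17 35 22 3 5 1 15-1 46"/></g><g data-elev="300"><path d="M463 184l-36-26-18-41-19-35-21-33-25-32"/><path d="M174 17l47 39 41 41 35 44 30 48 22 43 18 46 17 57 22 95 6 15 7 6 4-1 4-3 8-12 8-19 6-23 6-36 2-37-2-37-6-46 4 0 10 7"/></g>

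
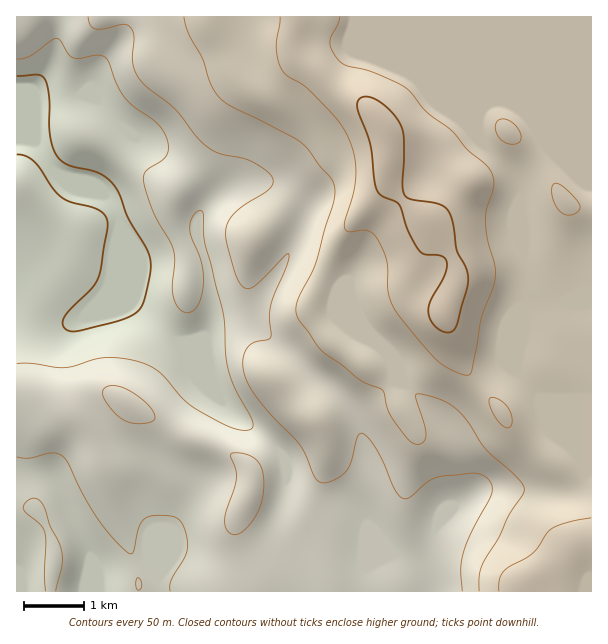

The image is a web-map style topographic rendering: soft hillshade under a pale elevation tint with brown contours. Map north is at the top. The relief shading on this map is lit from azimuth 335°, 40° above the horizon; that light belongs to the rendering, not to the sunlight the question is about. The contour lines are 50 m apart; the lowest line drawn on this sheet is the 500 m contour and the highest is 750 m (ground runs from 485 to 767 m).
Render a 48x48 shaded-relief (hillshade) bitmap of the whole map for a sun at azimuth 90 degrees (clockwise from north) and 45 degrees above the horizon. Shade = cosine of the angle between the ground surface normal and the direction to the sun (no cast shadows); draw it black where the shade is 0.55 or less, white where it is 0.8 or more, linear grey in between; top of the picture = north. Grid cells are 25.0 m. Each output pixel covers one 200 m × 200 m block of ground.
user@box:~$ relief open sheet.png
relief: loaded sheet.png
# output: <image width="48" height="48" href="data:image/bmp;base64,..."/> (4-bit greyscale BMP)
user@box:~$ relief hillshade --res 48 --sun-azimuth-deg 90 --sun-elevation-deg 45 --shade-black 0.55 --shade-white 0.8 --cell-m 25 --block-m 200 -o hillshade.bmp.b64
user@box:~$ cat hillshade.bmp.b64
<image width="48" height="48" href="data:image/bmp;base64,Qk32BAAAAAAAAHYAAAAoAAAAMAAAADAAAAABAAQAAAAAAIAEAAATCwAAEwsAABAAAAAAAAAAAAAAABEREQAiIiIAMzMzAERERABVVVUAZmZmAHd3dwCIiIgAmZmZAKqqqgC7u7sAzMzMAN3d3QDu7u4A////AIeM25domph4iJmqqpmqqZqrqFITaJqqqoeL3Jdomph3iJmqqpmqqZmql1MjaJmqqoeL3Jdoqpl3eJqqqpmqqZmql2Q0Z4iaqoiL3IZ5qZl2eJqqqZmqqZmqmGVFZ3eJmpibynaKqpl2aKuqmZmqqpmqqHZVZneImZmsyWebqpl2aKu6mZmrqZirqYZVZneImZm8p2irqpl2Z5vLmJqqqYirupdVVniIiZq7lmm7qZmHdovcmIqqqYiruphlVomYiJq6dWm7qZmYdnrdp4mqmYibuqmGVomYmaq5ZXq6qZmZh3ndpmiqqYiauqmGVoiJmqqoVYqqqpmZh4rdlli7qYeJqqmGV4maqpqoZpqqqZmZmZvLhVi8uXZ5qql2aJqqqZmYeKqZmZiaq7qoZFnNuGZ5u6hlebuqmZmIiaqZmZqry6hlRXrdp2aKupdVe8upmZiImqmJqrvMy4VEVovcllebuoZWnMupmZiImpiKvMzMuVM1eJvKhmirqXZnrMqZmZmZmYibvMzLlzJImquod4mpmHeKu7qZmZmZmImrvMy6hRJpu7qGaKqYd3iruqmaqZmpiImru7upcxOKu5hmirqGZ4rMqZmaqaqqiImqqrqpcyWaqHZ4q6l1V5zcqZmaqaqqmIiZqqqZY0eZhleaqphUV63sqZmamaqqmYiJmZmpZFeHZWmqqYZEWL7sqZmZmaqqqpmYiIiqdViGVoqqmGVFac79uZmZmZmqqpmZhmerhWiGRpuphlVWec7tupmZmZmaqqmZhVerhWmWRZuphlVneL3uypmZmZmZqqqZhUardGmoVHqpdlVoiKzu26maqZmZqrqphUardGm6dFmqhkRomJve26maqpmZmrqphUaqY1m7lUaahkRomaze26maqpmZmruphVepU1m8p0R6llVomqztypmaqpmZmrupZWmoQ1m8uEJYl1V4mr3typmZqpmpmrunVXqnRGirymImiGZ4ms3tupiJqpqqqqqWRYu4VWiaunMTaHeJq83duph4qqu7qql1RYu6dniJqoUiRomaqrzdyod5qrzLqZhlVoq6l3iImYZCJYq7qZveyoeKu8zKmZdmZ4mpmIiIh3ZjJIvLqZrdyoiaqsy5iId4iHiImZiId3d0I3vcqZvMupmqmbqGeJmZmHZ3iZiIh3d1JIvcqry6mZqpmZllaKqql2VniZiIh3d0NIvMu8uoirqpmZlleauph1VniZh3iIdkNpzMzLqYi7qZmZhleaqYdlVniYh4iYdkV6zdy6mYmqmZmZlmial2ZmZ3iIeJmYdlabzdupmZmpmZmZhmiZhlZnd4h3iJmHd3iszLqZmZmZmZmZhmipZEZ4iId4iIiIiZm7u6mZmZmZmZmaqHipZEaIiHeImHiJmqqqqZmZmZmZmZmbuniZdVaIiHeJh3iZq7qpmZmZmZmZmZmcy4eJhlaIh3iZh3iqq6mZmZmZmZmZmZmbzJZpmXd4dnmph3iaq7qZmZmZmZmZmZmazaZXmod3dnmql2eaq7qZmZmZmZmZmZmQ=="/>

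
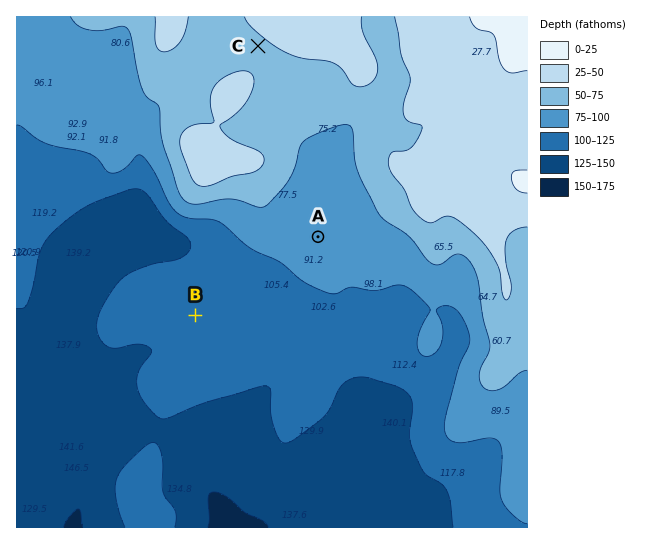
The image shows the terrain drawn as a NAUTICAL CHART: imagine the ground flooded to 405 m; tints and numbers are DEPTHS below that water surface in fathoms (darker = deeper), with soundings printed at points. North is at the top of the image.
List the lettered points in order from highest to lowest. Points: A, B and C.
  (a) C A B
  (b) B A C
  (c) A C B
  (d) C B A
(a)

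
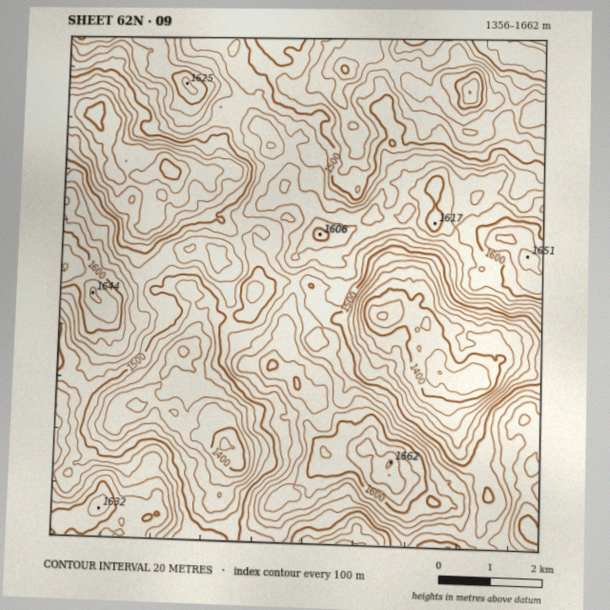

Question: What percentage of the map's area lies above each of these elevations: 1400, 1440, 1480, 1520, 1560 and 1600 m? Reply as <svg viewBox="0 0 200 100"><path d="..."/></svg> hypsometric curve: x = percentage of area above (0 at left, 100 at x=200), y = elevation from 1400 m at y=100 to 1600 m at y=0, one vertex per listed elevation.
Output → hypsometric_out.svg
<svg viewBox="0 0 200 100"><path d="M193 100l-24-20-32-20-42-20-44-20-37-20"/></svg>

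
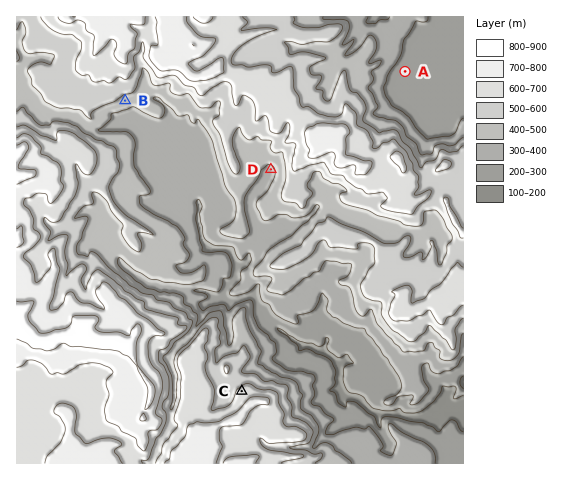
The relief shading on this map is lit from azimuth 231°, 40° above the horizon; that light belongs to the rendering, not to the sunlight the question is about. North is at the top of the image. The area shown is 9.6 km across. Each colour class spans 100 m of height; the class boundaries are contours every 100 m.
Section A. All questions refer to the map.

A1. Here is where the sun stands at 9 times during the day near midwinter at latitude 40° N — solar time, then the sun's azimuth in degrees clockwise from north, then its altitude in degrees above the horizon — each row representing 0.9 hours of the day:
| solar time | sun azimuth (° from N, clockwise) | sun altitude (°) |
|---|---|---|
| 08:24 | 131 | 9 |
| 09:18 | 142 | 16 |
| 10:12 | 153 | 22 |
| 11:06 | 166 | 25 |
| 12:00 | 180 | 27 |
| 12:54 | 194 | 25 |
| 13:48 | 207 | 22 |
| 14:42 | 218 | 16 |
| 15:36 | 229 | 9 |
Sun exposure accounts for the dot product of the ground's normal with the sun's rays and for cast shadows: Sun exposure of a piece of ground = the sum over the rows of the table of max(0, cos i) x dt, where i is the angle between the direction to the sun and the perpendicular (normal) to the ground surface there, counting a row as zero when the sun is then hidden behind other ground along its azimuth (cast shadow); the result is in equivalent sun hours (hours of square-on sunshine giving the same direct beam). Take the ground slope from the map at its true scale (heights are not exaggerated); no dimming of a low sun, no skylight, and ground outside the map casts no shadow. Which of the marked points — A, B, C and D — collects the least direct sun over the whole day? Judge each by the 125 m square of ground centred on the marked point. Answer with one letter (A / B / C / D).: C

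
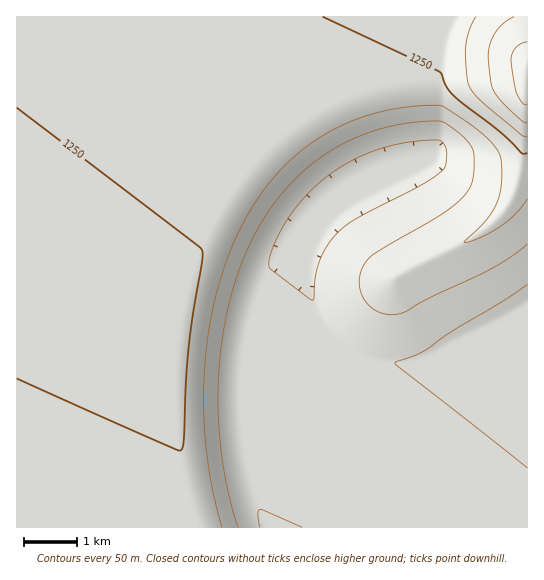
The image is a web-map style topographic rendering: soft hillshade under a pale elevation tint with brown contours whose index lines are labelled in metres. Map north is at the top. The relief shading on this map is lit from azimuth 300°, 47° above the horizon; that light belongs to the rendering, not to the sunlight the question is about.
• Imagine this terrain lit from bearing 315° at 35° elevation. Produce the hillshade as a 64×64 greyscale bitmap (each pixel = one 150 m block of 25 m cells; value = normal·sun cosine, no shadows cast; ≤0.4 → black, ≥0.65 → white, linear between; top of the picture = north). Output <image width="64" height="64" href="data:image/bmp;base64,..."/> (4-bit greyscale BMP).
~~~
<image width="64" height="64" href="data:image/bmp;base64,Qk12CAAAAAAAAHYAAAAoAAAAQAAAAEAAAAABAAQAAAAAAAAIAAATCwAAEwsAABAAAAAAAAAAAAAAABEREQAiIiIAMzMzAERERABVVVUAZmZmAHd3dwCIiIgAmZmZAKqqqgC7u7sAzMzMAN3d3QDu7u4A////AKqqqqqqqqqqqqqqqYdmeJqqqqqqqqqqqqqqqqqqqqqqqqqqqqqqqqqqqqqpdmZ4mqqqqqqqqqqqqqqqqqqqqqqqqqqqqqqqqqqqqph2Znmqqqqqqqqqqqqqqqqqqqqqqqqqqqqqqqqqqqqql2VmiaqqqqqqqqqqqqqqqqqqqqqqqqqqqqqqqqqqqqqXZWeJqqqqqqqqqqqqqqqqqqqqqqqqqqqqqqqqqqqqqYZVZ4qqqqqqqqqqqqqqqqqqqqqqqqqqqqqqqqqqqqqphlVnmqqqqqqqqqqqqqqqqqqqqqqqqqqqqqqqqqqqqql2VWeaqqqqqqqqqqqqqqqqqqqqqqqqqqqqqqqqqqqqqXVVaJqqqqqqqqqqqqqqqqqqqqqqqqqqqqqqqqqqqqqoZUVoqqqqqqqqqqqqqqqqqqqqqqqqqqqqqqqqqqqqqphlRWiqqqqqqqqqqqqqqqqqqqqqqqqqqqqqqqqqqqqqmGRFeaqqqqqqqqqqqqqqqqqqqqqqqqqqqqqqqqqqqqqXVEV5qqqqqqqqqqqqqqqqqqqqqqqqqqqqqqqqqqqqqpdURXmqqqqqqqqqqqqqqqqqqqqqqqqqqqqqqqqqqqqql1RFeaqqqqqqqqqqqqqqqqqqqqqqqqqqqqqqqqqqqqqXVEV5qqqqqqqqqqqqqqqqqqqqqqqqqqqqqqqqqqqqqpdURXmqqqqqqqqqqqqqqqqqqqqqqqqqqqqqqqqqqqqqllNFeaqqqqqqqqqqqqqqqqqqqqqqqqqqqqqqqqqqqqqWQzV5qqqqqqqqqqqqqqqqqqqqqqqqqqqqqqqqqqqqqpZDNGmqqqqqqqqqqqqqqqqqqqqqqqqqqqqqqqqqqqqql0M0aaqqqqqqqqqqqqqqqqqqqqqqqqqqqqqqqqqqqqqXUzRoqqqqqqqqqqqpmZmZqqqqqqqqqqqqqqqqqqqqqpdTNFiqqqqqqqqqqZmIiIiaqqqqqqqqqqqqqqqqqqqql1MzV6qqqqqqqqqpmYiId3iaqqqqqqqqqqqqqqqqqqqoUzNXmqqqqqq7qqqZiIh3d3iZqqqqqqqqqqqqqqqqqqhUM0aaqqqqq7u6qpmIh3d3d3iJqqqqqqqqqqqqqqqqqGQzRoqqqqqru7uqqZiHd3d3d3eJqqqqqqqqqqqqqqqpZDI1eqqqqru8u7qpmId3d3d3d3eJqqqqqqqqqqqqqql1MjR5qqqqu8zMu6qYh3d3d3d3d3eqqqqqqqqqqqqqqoUyNGiqqqq8zMzMu5h3d3d3d3d2ZqqqqqqqqqqqqqqqhkIjV5qqqrzMzMzMuYd3d3d3d3ZmqqqqqqqqqqqqqqqXQyNGmqqqvN3d3d3bmHd3d3d3ZmaqqqqqqqqqqqqqqqdTIjWKqqq83d3d3e3bmHd3d3dmZqqqqqqqqqqqqqqqqGQiNGmqqrzd3d3u7u3LmHd3dmZmqqqqqqqqqqqqqqqpdTIjV5qqvN3d7u7u7u3bmHd2ZmaqqqqqqqqqqqqqqqqFMiNGiqqr3e7u7u7u7u7bl3ZmZqqqqqqqqqqqqqqqqpdDIjV5qqvN7u7u7u7u7u7ahmZmqqqqqqqqqqqqqqqqqFQiJFeaqr3e7u7u7u7u7u7IZmaqqqqqqqqqqqqqqqqpdTIjRoqqq93u7u7u7u7u7uyGZqqqqqqqqqqqqqqqqqqGQyI0aKqqvN7u7u7u7u7u7shmqqqqqqqqqqqqqqqqqpdTIiNWiqqrzd7u7u7u7u7u63aqqqqqqqqqqqqqqqqqqWQyIjVomqq7zd7u7u7u7u7thqqqqqqqqqqqqqqqqqqqhkMiI1aJqqq7zd7u7u7u7u2nqqqqqqqqqqqqqqqqqqqYZDIiNGeaqqq7ze7u7u7u7riqqqqqqqqqqqqqqqqqqql1QyIjRXiaqqq7ze7u7u7tyaqqqqqqqqqqqqqqqqqqqpdUMiI0Vniaqqqr3u7u7d3KqqqqqqqqqqqqqqqqqqqqqXVDIiM0VniJmqq93d3d3Lmqqqqqqqqqqqqqqqqqqqqql2QzIjNEVmeIiazMzMu7qaqqqqqqqqqqqqqqqqqqqqqphlQzIzNEVWZniruqqqqYqqqqqqqqqqqqqqqqqqqqqqqYdUQzMzNERVVomZmZmYiqqqqqqqqqqqqqqqqqqqqqqqqXZUQzMzM0RFeIiIiJiKqqqqqqqqqqqqqqqqqqqqqqqqmHZVREMzREVoiIiJmZqqqqqqqqqqqqqqqqqqqqqqqqqqmHZlVURERXiImZmqqqqqqqqqqqqqqqqqqqqqqqqqqqqqmYd2ZlVWiZmqq7u6qqqqqqqqqqqqqqqqqqqqqqqqqqqqqZiHd3ibu7vMzMqqqqqqqqqqqqqqqqqqqqqqqqqqqqqqqpmZmbzd3d3d2qqqqqqqqqqqqqqqqqqqqqqqqqqqqqqqqqqqze7u7u3aqqqqqqqqqqqqqqqqqqqqqqqqqqqqqqqqqqrO7u7u7uqqqqqqqqqqqqqqqqqqqqqqqqqqqqqqqqqqqs7u7u7u+qqqqqqqqqqqqqqqqqqqqqqqqqqqqqqqqqqqzu7u///6qqqqqqqqqqqqqqqqqqqqqqqqqqqqqqqqqqq+//////qqqqqqqqqqqqqqqqqqqqqqqqqqqqqqqqqqqr3/////+qqqqqqqqqqqqqqqqqqqqqqqqqqqqqqqqqqqrP/////6qqqqqqqqqqqqqqqqqqqqqqqqqqqqqqqqqqqr7////+"/>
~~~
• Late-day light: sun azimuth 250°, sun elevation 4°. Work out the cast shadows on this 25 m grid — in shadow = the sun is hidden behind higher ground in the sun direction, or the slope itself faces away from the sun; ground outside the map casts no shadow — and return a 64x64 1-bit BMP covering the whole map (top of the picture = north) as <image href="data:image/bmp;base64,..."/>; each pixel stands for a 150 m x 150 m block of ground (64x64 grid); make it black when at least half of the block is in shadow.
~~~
<image width="64" height="64" href="data:image/bmp;base64,Qk0+AgAAAAAAAD4AAAAoAAAAQAAAAEAAAAABAAEAAAAAAAACAAATCwAAEwsAAAIAAAAAAAAA////AAAAAAAAAAD+AAAAAAAAAP8AAAAAAAAB/4AAAAAAAAH/4AAAAAAAAf/gAAAAAAAD/+AAAAAAAAP/wAAAAAAAA//AAAAAAAAD/8AAAAAAAAP/wAAAAAAAB//AAAAAAAAH/8AAAAAAAAf/wAAAAAAAB//AAAAAAAAH/8AAAAAAAAf/wAAAAAAAB//AAAAAAAAH/8AAAAAAAAf/wAAAAAAAB//AAAAAAAAH/8AAAAAAAAf/wAAAAAAAB//AAAAAAAAH/8AAAAAAAAP/wAAAAAAAA//AAAAAAAAD/+AAAAAAAAP/4AAAAAAAA//gAAAAAAAB/+AAAAAAAAH/8AAAAAAAAf/wAAAAAAAA//AAAAAAAAD/8AAAAAAAAH/4AAAAAAAAf/gAAAAAAAA/+AAAAAAAAD/8AAAAAAAAH/wAAAAAAAAP/AAAAAAAAA/+AAAAAAAAB/4AAAAAAAAD/gAAAAAAAAD/AAAAAAAAAD4AAAAAAAAAAAAAAAAAAAAAAAAAAAAAAAAAAAAAAAAAAAAAAAAAAAAAAAAAAAAAAAAAAAAAAAAAAAAAAAAAAAAAAAAAAAAAAAAAAAAAAAAAAAAAAAAAAAAAAAAAAAAAAAAAAAAAAAAAAAAAAAAAAAAAAAAAAAAAAAAAAAAAAAAAAAAAAAAAAAAAAAAAAAAAAAAAAAAAAAAAAAAAAA=="/>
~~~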